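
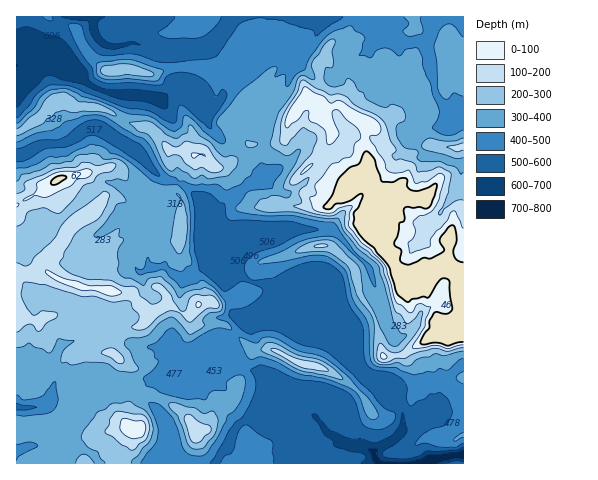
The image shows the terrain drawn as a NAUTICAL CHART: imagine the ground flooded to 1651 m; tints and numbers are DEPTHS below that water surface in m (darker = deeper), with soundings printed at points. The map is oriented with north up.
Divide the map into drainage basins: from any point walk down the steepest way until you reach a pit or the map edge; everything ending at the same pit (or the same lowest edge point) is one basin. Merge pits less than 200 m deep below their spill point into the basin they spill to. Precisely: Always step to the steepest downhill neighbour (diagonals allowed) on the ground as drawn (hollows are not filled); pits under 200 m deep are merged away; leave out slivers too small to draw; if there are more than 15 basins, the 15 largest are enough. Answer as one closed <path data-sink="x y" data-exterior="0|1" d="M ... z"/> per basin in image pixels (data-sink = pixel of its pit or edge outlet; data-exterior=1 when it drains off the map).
<path data-sink="463 455" data-exterior="1" d="M307 96l-11 12-6 10-7 23-21 0-12 3-9 12-19 12-8-2-11-11-10 0-6-5-19-1-17-21-21-5-28-15-26-1-12-8-11 2-17 19-16 12-4 0 0 190 5-3 18 3 9-6 6 0 12 8 14 4 12 14 3 0 9-11 7-3 8 0-7 25 9 9-1 16 8 25-2 18 4 6-15 2-18 7-3 5-1 12-9 9 0 2 380-1 0-316-13 1-21-4-13 8-11 3-3 3 0 6 5 7-1 5-24 28-15-28-4-3 4-7-3-18 2-25-14-8-13-10-14 2-7-7z"/><path data-sink="17 66" data-exterior="1" d="M463 16l-446 0-1 115 4 1 16-12 17-19 11-2 12 8 26 1 28 15 21 5 17 21 19 1 6 5 10 0 11 11 8 2 19-12 9-12 12-3 21 0 7-23 6-10 11-12 12 4 7 7 14-2 13 10 14 8-2 25 3 18-4 7 4 3 15 28 24-28 1-5-5-7 0-6 3-3 11-3 13-8 21 4 13-2z"/><path data-sink="17 407" data-exterior="1" d="M54 316l-6 0-9 6-18-3-5 4 1 141 66 0 10-11 1-12 3-5 18-7 15-2-4-6 2-18-8-25 1-16-9-9 7-25-8 0-7 3-9 11-3 0-12-14-14-4z"/>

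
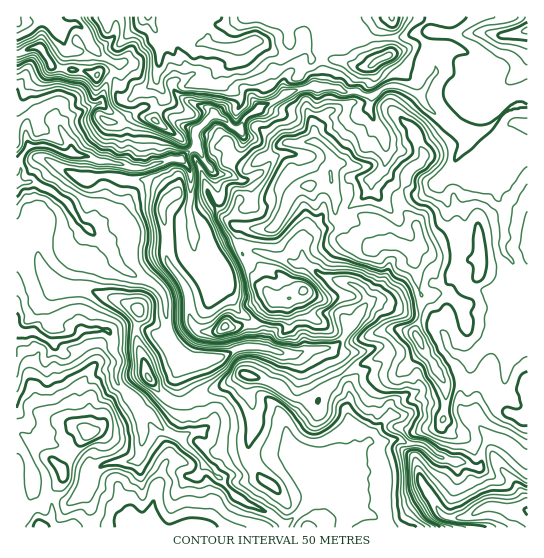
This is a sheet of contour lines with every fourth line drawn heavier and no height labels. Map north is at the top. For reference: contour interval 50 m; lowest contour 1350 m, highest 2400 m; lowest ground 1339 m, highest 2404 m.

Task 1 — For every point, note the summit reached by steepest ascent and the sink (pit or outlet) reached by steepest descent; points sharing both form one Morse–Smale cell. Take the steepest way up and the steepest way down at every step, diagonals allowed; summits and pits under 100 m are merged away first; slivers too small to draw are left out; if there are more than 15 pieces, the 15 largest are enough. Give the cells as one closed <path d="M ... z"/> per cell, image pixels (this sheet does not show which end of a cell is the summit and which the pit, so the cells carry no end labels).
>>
<path d="M395 85l-9 2-13 9-6 0-12-5-10 1-12-5-24 0-23 6-37 22-9 12 3 15-5 5-20 8-9 10 7 13 3 21-20 16-8 3 5 37 14 20 21-4 14-6 9-13 31 7 10 5 10-1 21 14 29 8 10 10 2 9 10-3 28 12 26 7 14 15 3 12 6 6 19 4-2 12-4 5-7 20 2 17-40-7-16 11-15 1-2-9 6-7 24-10-3-19-19-16-7 0-9 9-23 11-10 14 1 13-2 11 6 16 2 16 4 10 10-14 13 2 19-3 9 4 15 1 14 12 12 4 15 2 12 5 3-5 3-18 5-6 6 0 14 5 13 12 5 1 1-306-5 0-14 10-28 0-8 3-8 8-10 0-2-7 3-7 12-16-3-9-16-9-16-12-9-9-5-8z"/><path d="M261 347l-18 0-28 12-13 0-9 4-8-2-9 14 7 26 39-14 19-12 8 2-1 17 5 15 2 16-7 21-6 3-17 3-18-1-7 6 3 6 18 16 16 18 33 16 11 8 4 7 243-1 0-69-6-2-9-9-10-6-14-2-5 6-3 18-3 5-12-5-15-2-12-4-14-12-15-1-9-4-19 3-13-2-10 14-4-10-2-16-6-16 2-11-1-17-9-14-8-20-4-3-4 0-24 5-17 0z"/><path d="M342 16l-200 0 1 5 10 4 6 13 0 29-3 14-6 6-11 4-8 8-8 1-6-7-1-11-5-7-4 7-7 20 10 10 7 3 7 8 3 8 1 24-5 10 8 3 15 0 24-9 9 1 17-14 0-15 15-15 4-1 11 5 8 8 5 1 10-14 34-20 26-8 12 0 2-5 0-31 8-10z"/><path d="M99 103l-30 14-8 8-1 2 11 18-1 8-9-1-15-7-16 2-5-12-8-2-1 48 2 2 13-2 24 12 14 12 8 14 8 8 21 16 19-7 41 1 25-2 2-2-2-15 8-3 20-16-3-21-7-13 9-10 20-8 5-5-2-11-11-6-4-5-12-5-18 16 0 15-17 14-9-1-24 9-15 0-8-3 5-10-1-24-3-8-7-8-7-3z"/><path d="M105 329l-23 0-5 7-6 3-16 4-21-11-18-1 0 102 9 3 37 33 15-24 12-12 4 0 6 8 0 6-6 10 0 9 4 3 12-6 25-2 7-7 0-41-5-11-19-19-1-12 3-5 0-8-6-7-1-14z"/><path d="M527 16l-96 0-15 17 13 13 7 19 0 8-16 22 4 8 21 18 20 11 18-1 6-3 18-19 8-4 12 0z"/><path d="M261 252l-7 0-9 13-14 6-22 4 4 5 12 7 12 23 15 12 1 24 14 2 15 5 17 0 38-8 30-42-4-12-10-7-27-7-21-14-10 1-6-4z"/><path d="M193 233l-4 3-23 1-41-1-18 6 9 20 9 9 22 9 14 11 4 10 3 41 13 15 9 6 12-4 19-2 17-9 15-2-1-24-15-12-12-23-12-7-12-15-6-14z"/><path d="M31 181l-15 1 0 67 18 0 5 6 5 16 14 16 12 2 19 0 45 18 5 3-2 18 13 3 17 9-2-39-4-10-14-11-22-9-9-9-9-19-30-24-12-19-14-9z"/><path d="M377 301l-8 2-8 7-5 11-8 6-5 12-6 6-9 4 20 38 10-12 23-11 9-9 7 0 19 16 3 19-24 10-6 7 2 9 15-1 16-11 40 7-2-17 7-20 4-5 2-12-19-4-6-6-3-12-14-15-26-7z"/><path d="M34 249l-18 1 1 81 17 1 21 11 16-4 6-3 5-7 23 0 4 3 8-4 18 0 2-2 2-16-8-5-42-16-19 0-12-2-14-16-5-16z"/><path d="M342 17l-6 9-5 15-8 10-1 36 11 0 12 5 10-1 12 5 6 0 13-9 9-2 23 10 3-1 15-21 0-8-5-16-9-10-7-6-12 4-16 2-28-3-12-7z"/><path d="M38 47l-22 7 0 79 9 2 5 12 16-2 15 7 9 1 1-8-11-18 1-2 8-8 32-16 10-27-12-2-5 3-9-4-32-4-10-17z"/><path d="M199 457l-9 7-21-4-5 5-4 16-5 10-3 15 2 22 130-1-1-3-13-11-33-16-14-16-20-18z"/><path d="M246 375l-5 0-19 12-21 6-18 9 1 8-4 28 19 19 8-6 18 1 17-3 6-3 7-21 0-8-7-23 1-17z"/>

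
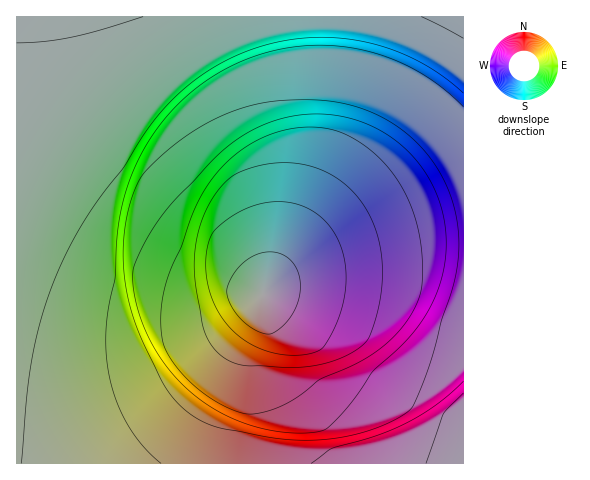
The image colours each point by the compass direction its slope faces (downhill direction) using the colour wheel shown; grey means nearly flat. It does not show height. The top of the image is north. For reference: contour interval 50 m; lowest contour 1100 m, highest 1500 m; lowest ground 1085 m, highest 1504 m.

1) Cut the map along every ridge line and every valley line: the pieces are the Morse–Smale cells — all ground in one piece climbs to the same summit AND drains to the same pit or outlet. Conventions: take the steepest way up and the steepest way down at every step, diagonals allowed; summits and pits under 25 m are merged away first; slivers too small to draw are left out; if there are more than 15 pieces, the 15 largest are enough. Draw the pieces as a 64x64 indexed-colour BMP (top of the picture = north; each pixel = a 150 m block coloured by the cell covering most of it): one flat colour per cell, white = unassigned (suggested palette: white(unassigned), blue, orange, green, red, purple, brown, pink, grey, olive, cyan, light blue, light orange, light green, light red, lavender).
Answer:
<image width="64" height="64" href="data:image/bmp;base64,Qk12CAAAAAAAAHYAAAAoAAAAQAAAAEAAAAABAAQAAAAAAAAIAAATCwAAEwsAABAAAAAAAAAA////ALR3HwAOf/8ALKAsACgn1gC9Z5QAS1aMAMJ34wB/f38AIr28AM++FwDox64AeLv/AIrfmACWmP8A1bDFABEREREREREREREREREREREiIiIiIiIiIiIiIiIiIiIiERERERERERERERERERERESIiIiIiIiIiIiIiIiIiIiIRERERERERERERERERERERIiIiIiIiIiIiIiIiIiIiIhEREREREREREREREREREREiIiIiIiIiIiIiIiIiIiIiERERERERERERERERERERESIiIiIiIiIiIiIiIiIiIiIRERERERERERERERERERERIiIiIiIiIiIiIiIiIiIiIhEREREREREREREREREREREiIiIiIiIiIiIiIiIiIiIiERERERERERERERERERERERIiIiIiIiIiIiIiIiIiIiIREREREREREREREREREREREiIiIiIiIiIiIiIiIiIiIhERERERERERERERERERERESIiIiIiIiIiIiIiIiIiIiERERERERERERERERERERERIiIiIiIiIiIiIiIiIiIiIREREREREREREREREREREREiIiIiIiIiIiIiIiIiIiIhERERERERERERERERERERESIiIiIiIiIiIiIiIiIiIiERERERERERERERERERERERIiIiIiIiIiIiIiIiIiIiIREREREREREREREREREREREiIiIiIiIiIiIiIiIiIiIhERERERERERERERERERERESIiIiIiIiIiIiIiIiIiIiEREREREREREREREREREREREiIiIiIiIiIiIiIiIiIiIRERERERERERERERERERERESIiIiIiIiIiIiIiIiIiIhEREREREREREREREREREREREiIiIiIiIiIiIiIiIiIiERERERERERERERERERERERESIiIiIiIiIiIiIiIiIiIRERERERERERERERERERERERIiIiIiIiIiIiIiIiIiIhEREREREREREREREREREREREiIiIiIiIiIiIiIiIiIiERERERERERERERERERERERESIiIiIiIiIiIiIiIiIiIRERERERERERERERERERERERIiIiIiIiIiIiIiIiIiIhEREREREREREREREREREREREiIiIiIiIiIiIiIiIiIiEREREREREREREREREREREREREiIiIiIiIiIiIiIiIiIRERERERERERERERERERERERERIiIiIiIiIiIiIiIiIhERERERERERERERERERERERERERIiIiIiIiIiIiIiIiERERERERERERERERERERERERERERESIiIiIiIiIiIiIREREREREREREREREREREREREREREREREiIiIiIiIiIhERERERERERERERERERERERERERERERERERERIiIiIiERERERERERERERERERERERERERERERERERERERERERERERERERERERERERERERERERERERERERERERERERERERERERERERERERERERERERERERERERERERERERERERERERERERERERERERERERERERERERERERERERERERERERERERERERERERERERERERERERERERERERERERERERERERERERERERERERERERERERERERERERERERERERERERERERERERERERERERERERERERERERERERERERERERERERERERERERERERERERERERERERERERERERERERERERERERERERERERERERERERERERERERERERERERERERERERERERERERERERERERERERERERERERERERERERERERERERERERERERERERERERERERERERERERERERERERERERERERERERERERERERERERERERERERERERERERERERERERERERERERERERERERERERERERERERERERERERERERERERERERERERERERERERERERERERERERERERERERERERERERERERERERERERERERERERERERERERERERERERERERERERERERERERERERERERERERERERERERERERERERERERERERERERERERERERERERERERERERERERERERERERERERERERERERERERERERERERERERERERERERERERERERERERERERERERERERERERERERERERERERERERERERERERERERERERERERERERERERERERERERERERERERERERERERERERERERERERERERERERERERERERERERERERERERERERERERERERERERERERERERERERERERERERERERERERERERERERERERERERERERERERERERERERERERERERERERERERERERERERERERERERERERERERERERERERERERERERERERERERERERERERERERERERERERERERERERERERERERERERERERERERERERERERERERERERERERERERERERERERERERERERERERERERERERERERERERERERERERERERERERERERERERERERERERERERERERERERERERERERERERERERERERERERERERERERERERERERERERERERERERERERERERERERERERERERERERERERERERERERERERERERERERERERERERERERERERERERERERERERERERERERERERERERERERERERERERERERERERERERERERERERERERERERERERERERERERERERERERERERERERERERERERER"/>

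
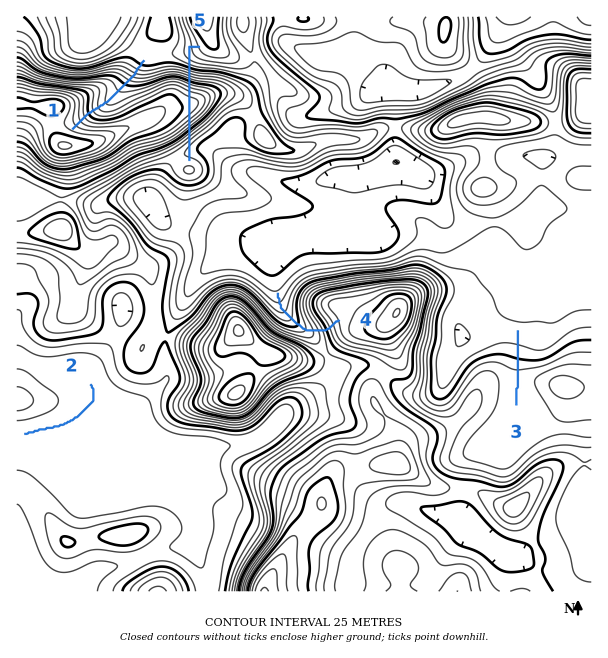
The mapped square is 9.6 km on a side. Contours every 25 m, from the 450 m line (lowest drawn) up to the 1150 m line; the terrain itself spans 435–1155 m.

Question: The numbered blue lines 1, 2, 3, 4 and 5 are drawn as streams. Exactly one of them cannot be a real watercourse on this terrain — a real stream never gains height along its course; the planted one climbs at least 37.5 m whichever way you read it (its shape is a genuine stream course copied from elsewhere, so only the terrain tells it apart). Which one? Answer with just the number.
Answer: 5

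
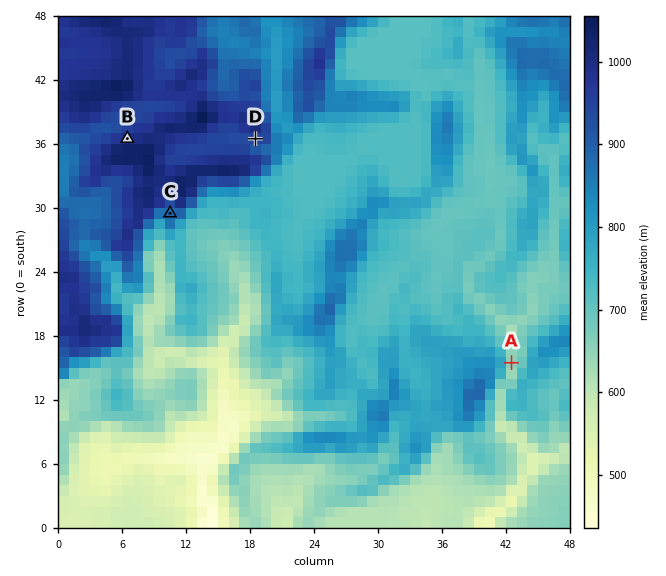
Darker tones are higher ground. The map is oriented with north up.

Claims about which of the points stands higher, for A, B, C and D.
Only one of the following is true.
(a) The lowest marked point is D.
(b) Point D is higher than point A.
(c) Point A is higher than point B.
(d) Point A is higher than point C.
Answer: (b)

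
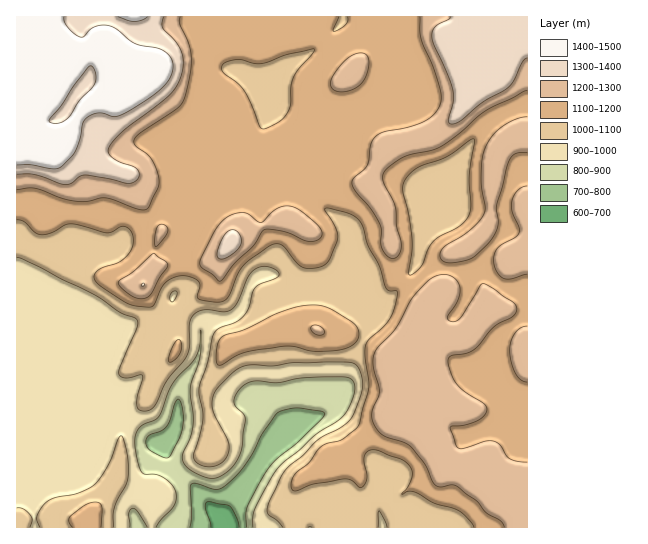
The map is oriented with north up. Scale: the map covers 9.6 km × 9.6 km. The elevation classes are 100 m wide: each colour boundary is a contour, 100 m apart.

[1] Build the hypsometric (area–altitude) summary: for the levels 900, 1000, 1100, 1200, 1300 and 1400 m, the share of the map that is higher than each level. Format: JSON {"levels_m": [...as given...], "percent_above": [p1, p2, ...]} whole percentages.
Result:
{"levels_m": [900, 1000, 1100, 1200, 1300, 1400], "percent_above": [93, 80, 61, 28, 11, 6]}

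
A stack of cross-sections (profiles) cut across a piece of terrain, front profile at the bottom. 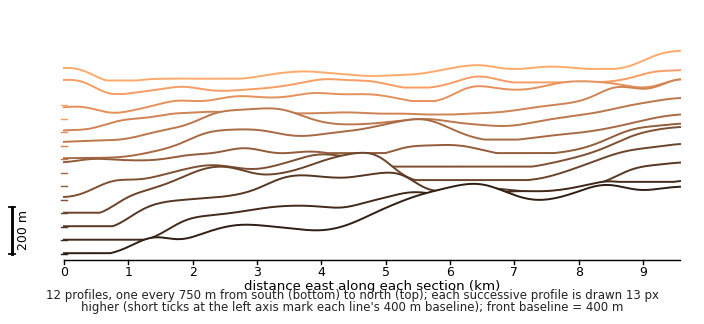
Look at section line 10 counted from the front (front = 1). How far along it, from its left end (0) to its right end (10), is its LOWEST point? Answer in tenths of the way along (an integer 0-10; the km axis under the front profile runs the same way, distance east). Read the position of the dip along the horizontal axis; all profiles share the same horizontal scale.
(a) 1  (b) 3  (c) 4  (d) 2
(a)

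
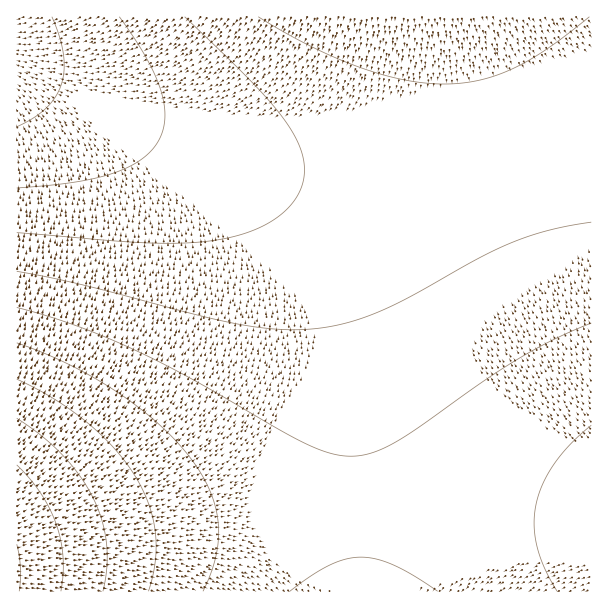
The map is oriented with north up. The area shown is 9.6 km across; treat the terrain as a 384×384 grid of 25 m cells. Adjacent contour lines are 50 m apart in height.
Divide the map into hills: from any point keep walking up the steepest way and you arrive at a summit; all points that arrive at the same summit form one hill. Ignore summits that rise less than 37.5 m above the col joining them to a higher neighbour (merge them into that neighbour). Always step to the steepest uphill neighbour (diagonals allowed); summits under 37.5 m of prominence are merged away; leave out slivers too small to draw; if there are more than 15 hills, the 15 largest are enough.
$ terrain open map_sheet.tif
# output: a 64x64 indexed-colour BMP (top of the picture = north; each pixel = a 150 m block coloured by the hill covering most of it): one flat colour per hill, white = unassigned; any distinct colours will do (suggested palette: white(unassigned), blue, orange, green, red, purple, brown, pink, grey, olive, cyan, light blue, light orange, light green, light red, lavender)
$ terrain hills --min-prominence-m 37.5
<image width="64" height="64" href="data:image/bmp;base64,Qk12CAAAAAAAAHYAAAAoAAAAQAAAAEAAAAABAAQAAAAAAAAIAAATCwAAEwsAABAAAAAAAAAA////ALR3HwAOf/8ALKAsACgn1gC9Z5QAS1aMAMJ34wB/f38AIr28AM++FwDox64AeLv/AIrfmACWmP8A1bDFABEREREREREREREREREREREREREiIiIiIiIiIiIiIiIiERERERERERERERERERERERERESIiIiIiIiIiIiIiIiIRERERERERERERERERERERERERIiIiIiIiIiIiIiIiIhEREREREREREREREREREREREREiIiIiIiIiIiIiIiIiERERERERERERERERERERERERESIiIiIiIiIiIiIiIiIRERERERERERERERERERERERERIiIiIiIiIiIiIiIiIhEREREREREREREREREREREREREiIiIiIiIiIiIiIiIiERERERERERERERERERERERERESIiIiIiIiIiIiIiIiIRERERERERERERERERERERERERIiIiIiIiIiIiIiIiIhEREREREREREREREREREREREREiIiIiIiIiIiIiIiIiERERERERERERERERERERERERESIiIiIiIiIiIiIiIiIRERERERERERERERERERERERERIiIiIiIiIiIiIiIiIhEREREREREREREREREREREREREiIiIiIiIiIiIiIiIiERERERERERERERERERERERERESIiIiIiIiIiIiIiIiIRERERERERERERERERERERERERIiIiIiIiIiIiIiIiIhEREREREREREREREREREREREREiIiIiIiIiIiIiIiIiERERERERERERERERERERERERESIiIiIiIiIiIiIiIiIRERERERERERERERERERERERERIiIiIiIiIiIiIiIiIhERERERERERERERERERERERERIiIiIiIiIiIiIiIiIiEREREREREREREREREREREREREiIiIiIiIiIiIiIiIiIRERERERERERERERERERERERESIiIiIiIiIiIiIiIiIhERERERERERERERERERERERERIiIiIiIiIiIiIiIiIiEREREREREREREREREREREREREiIiIiIiIiIiIiIiIiIRERERERERERERERERERERERESIiIiIiIiIiIiIiIiIhERERERERERERERERERERERERIiIiIiIiIiIiIiIiIiEREREREREREREREREREREREREiIiIiIiIiIiIiIiIiIREREREREREREREREREREREREiIiIiIiIiIiIiIiIiIhERERERERERERERERERERERESIiIiIiIiIiIiIiIiIiERERERERERERERERERERERERIiIiIiIiIiIiIiIiIiIREREREREREREREREREREREREiIiIiIiIiIiIiIiIiIhERERERERERERERERERERERESIiIiIiIiIiIiIiIiIiERERERERERERERERERERERESIiIiIiIiIiIiIiIiIiIRERERERERERERERERERERERIiIiIiIiIiIiIiIiIiIhEREREREREREREREREREREREiIiIiIiIiIiIiIiIiIiEREREREREREREREREREREREiIiIiIiIiIiIiIiIiIiIRERERERERERERERERERERESIiIiIiIiIiIiIiIiIiIhERERERERERERERERERERERIiIiIiIiIiIiIiIiIiIiERERERERERERERERERERERIiIiIiIiIiIiIiIiIiIiIREREREREREREREREREREREiIiIiIiIiIiIiIiIiIiIhEREREREREREREREREREREiIiIiIiIiIiIiIiIiIiIiERERERERERERERERERERESIiIiIiIiIiIiIiIiIiIiIRERERERERERERERERERESIiIiIiIiIiIiIiIiIiIiIhERERERERERERERERERESIiIiIiIiIiIiIiIiIiIiIiERERERERERERERERERESIiIiIiIiIiIiIiIiIiIiIiIRERERERERERERERERESIiIiIiIiIiIiIiIiIiIiIiIhEREREREREREREREREiIiIiIiIiIiIiIiIiIiIiIiIiERERERERERERERERIiIiMzMzMzMzMyIiIiIiIiIiIiIRERERERERERERERIiMzMzMzMzMzMzMzMyIiIiIiIiIhERERERERERERESMzMzMzMzMzMzMzMzMzMzMiIiIiIiEREREREREREREzMzMzMzMzMzMzMzMzMzMzMzMzIiIiIRERERERERETMzMzMzMzMzMzMzMzMzMzMzMzMzMzMiIhEREREREREzMzMzMzMzMzMzMzMzMzMzMzMzMzMzMzMyERERERERMzMzMzMzMzMzMzMzMzMzMzMzMzMzMzMzMzMRERERETMzMzMzMzMzMzMzMzMzMzMzMzMzMzMzMzMzMxEREREzMzMzMzMzMzMzMzMzMzMzMzMzMzMzMzMzMzMzERETMzMzMzMzMzMzMzMzMzMzMzMzMzMzMzMzMzMzMzMREzMzMzMzMzMzMzMzMzMzMzMzMzMzMzMzMzMzMzMzMxMzMzMzMzMzMzMzMzMzMzMzMzMzMzMzMzMzMzMzMzMzMzMzMzMzMzMzMzMzMzMzMzMzMzMzMzMzMzMzMzMzMzMzMzMzMzMzMzMzMzMzMzMzMzMzMzMzMzMzMzMzMzMzMzMzMzMzMzMzMzMzMzMzMzMzMzMzMzMzMzMzMzMzMzMzMzMzMzMzMzMzMzMzMzMzMzMzMzMzMzMzMzMzMzMzMzMzMzMzMzMzMzMzMzMzMzMzMzMzMzMzMzMzMzMzMzMzMzMzMzMzMzMzMzMzMzMzMzMzMzMzMzMzMzMzMzMzMzMz"/>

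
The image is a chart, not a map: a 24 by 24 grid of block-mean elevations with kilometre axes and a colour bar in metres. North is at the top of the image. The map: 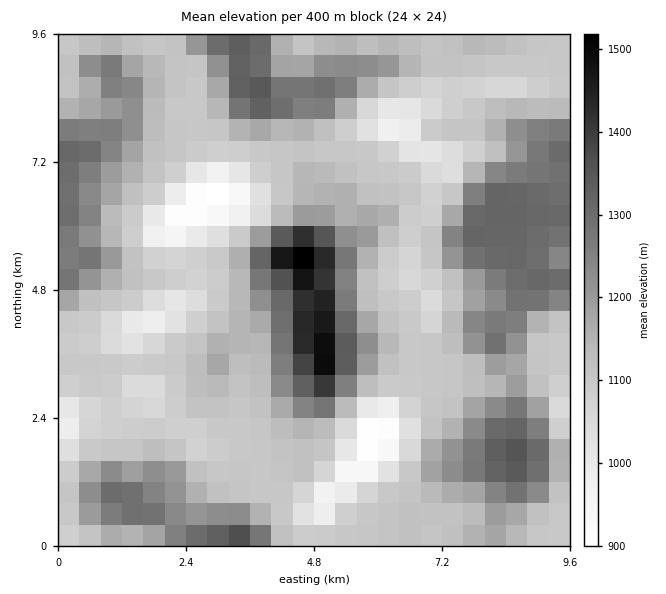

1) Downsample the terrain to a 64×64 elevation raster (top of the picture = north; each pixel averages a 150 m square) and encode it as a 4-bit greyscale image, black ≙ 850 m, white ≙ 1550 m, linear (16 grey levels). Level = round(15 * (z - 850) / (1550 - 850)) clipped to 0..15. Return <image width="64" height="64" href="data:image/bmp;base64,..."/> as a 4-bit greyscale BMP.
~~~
<image width="64" height="64" href="data:image/bmp;base64,Qk12CAAAAAAAAHYAAAAoAAAAQAAAAEAAAAABAAQAAAAAAAAIAAATCwAAEwsAABAAAAAAAAAAAAAAABEREQAiIiIAMzMzAERERABVVVUAZmZmAHd3dwCIiIgAmZmZAKqqqgC7u7sAzMzMAN3d3QDu7u4A////AFVVVmZmZmeJmqqru7qGZVVVVmVVZmZmZmZnd3d2ZlVVVVVmd2ZniJqqqqu7uXZVVVVVVVVmZmZmZmZ3d3ZlVVVVVneIiImaqZmaq7qoZlVURVVVVWZmZmZmZmd3dmVVVVVniJmZqqmYiImZmYdlVUMzRVVVZmZmZmZmZ4h2ZlVVVWeJmqqqmYd3d3d3ZmVVQiI0VVVmZmZmZmZneId2ZlVWaJmqqqmYh3dmZmZlVVVDIiRVVVVmZmZmZmeIiIh2VVVomaqqmYiIdmZmZVVVVVQyI0RVVVZmZnd3eImamYZlVWeZqqmYiIh2ZmZVVVVWVUMiM0RVVWZnd3iJmqqph2VVZ4mZmIiZiHZlVmVVVWZlVCIiM0VVZniIiJmqqqqYZVVWeIh3eIiHZlVWZVVVZmZVQhEiNFVmeIiZmqq7qph2VFZndmZnd3ZlVVVVVVZmZmVTIREjRVZ4iJmqq7u6qXZEVWZlVmZmZVVVVVVVVmZmZlQhERI0VniIiZqru7qpdkNFVVVVVmZVVEVVVVVWZmZmVTIREiNWd3iJmqq7qql1M0VVVVVVVVVVVVVVVWZmZmZVMhERI1Vmd4iaqqqqmGUzRVVVVVVVVVVVVVVVZmZmZmUyEREjVWZneJqqqqqHVDM0VVVVVVVVVVVVVVZmZnd3ZUIRESNVZmZ3iaqqqYZUM0RVVVVVVVVWZlVVVmZ3iJh2UyIiNFVWZmeJmZqpdUMzRFVVVURFVWZmZVVmZ3iZqpdUMzM1VVZmZ4iImZhlRERFVVVUREVVZmZmZmZniZqqqGVVREVVVWZmd3eJh2VEVVVVVURERVVmZmZmZmeaqry5dmVVVVVVVmZmZ3h2VVVVVVVVRERFVWZ3ZmZmaJqr3cqHZmVVVVVVZmZmd3ZVVVVVVVVVVVVVZnd2ZmZ4mrzey5h2ZlVVVVVWZmd3ZlVVVVVVVVVVVVVmd3ZmZniqve7bqXdmVVVVVVZmd3dmVVVVVVVVVVVVVWZ3d2ZmeKrN7tuph2ZlVVVVZniIh2ZVVVVVVVVVVVVVZmd3ZmZ5q83u26mHdmVVVmZniZmXZlVVVVVVRDNEVVVWZndmZnmrzu7LqYh2ZVVWZniJqphmVVVVVVRDMzNEVVVmZ2ZmeavO7cuph3ZlVVVmeJmqmGZVVVVVVUMzMzNEVVZmZmeJq87tyql2ZmVVVWZ4mZmZdmVVVVVVVEMzMzRFVWZnd4mrzu26mHZmVVVEVniZmZmHZmZmZVVVVEMzM0RVVmd3iavN7bqXZlVVVURWeIiZmZmHd3dmZlVVVEMzRFVWZ3iaq83tuodmVVVVRFZneImZqpmImHZmZlVVVERERVZniZqrzuy6h2VVVVVEVWd3iZmqqqmZh3dmZlVVVERFVmeJqrze7KmGZVVVVVVVZ3iJmqqqqqmYh3ZmZVVVVVVVZ4mrvN7cqYdlVVREVVZniJmaqqqqqpmYd2ZlVVVVVVZnmqvd7typh2VVRERVZ3iZqqqqqZmZqZmHZlVVVVVVVmiave7u7LqHZlVURVZ4iaqqqqqZiImZmYdlVUREVVVWaJrN7u7suph2VVVVVnmaqqqqqpmImJmYdmVUMzNERVVnir3u7uyqmIdlVVVmiaqqqqqqmZmZiIdmVUMiIzNERVZ4mszdy6iIh2ZVVVaJqqqqqqqpmamYdmVVQyESIzNERVZ4mruqh3eIdlVVVnmqqqqqqqqqqpmHZVVDIREiIjM0RWZ4mZh2Z3h3ZVVVaJqqqqqqqqqqmYdmVVQyERESIiI0VmZ3h2Z3d3dlVVVnmqqqqqqqqqmZiHZlVUMhERESIjRVZmZmZ3dmZmZVVVaJqqqqqqqqqZmIdmZVVCIRERESNFVmZmZ3dmZmZlVVVnmqqqqqqqqpmId3ZmVVQyERESM0VWZnd3dmZmZlVVVVaJqqqqqqmqqZh3d2ZlVUMiESM0VVZnd3dmZlVVVVVEVXiaqqqamZqqmId3ZmVVRDMiI0VVVmZmZmZlVVVVVURFZ4mZmZmZmqqpiHd2ZlVUREM0RVVVZmZmZlVVVVVEMzRWd4iImamaqqmYh3ZmZVVVREVVVVVmZlVVVVVVRDMzNFVWZ4iZqqqqqpmIdmZmVVVVVVVVVVZVVVVVVVQzM0RFVVZniJmqqqqqqZiHZmZVVVVVVVVVZmVVVVVVQzNFVVVVVneImaqqmZmZmYdmZlVVVWZmZmZmZlVVVUQzM1VWZmZmeIiZmqiIiImZh2ZlVVVWZ4iHdnd2ZlVDMiIjVVZmZmd4iJmZl3eHiIiHZmVVVWZ4mZmYiIh3ZUMyIiNVVVVWZnd4h3d2Z3d3iIdmZVVVZ4mqqqqZmZh2VEMzNERVVVZmZmZmZmZmd3eIh3ZlVVVnmqu7qqmaqYdlVURERERVVVVVVVVWZmZneJmIdmVVVWeau7qqqqqqmHZlVVRERFVVVURFVVVmZmeJmYh2ZlVVaJq7upmZmaqZh2ZVVVVVVVVEREVVVVVmeJmZh2ZmZVVoqrupiIiZmZmYd2ZmVVVVVVVVVVVVVWaJmph3ZmZlVniquqh3d4iZmZmId2ZmZmZlVVVVVVVVZ4mZh3ZmZlVmiaqqqHd3d4iIiIiIdmZmZmZVVVVVVVVmd4h2ZmZVVWeaqqqpdmZneHd3d4d2ZmZmZmZmVVVVVVZmZmZmVVVmiaqquql2ZmZndmZmZmZmZmZmZmZmVVVVVVVmZmVVZniaqqu7qHZVVmZmZmZmZmZmZmd3ZmZlVV"/>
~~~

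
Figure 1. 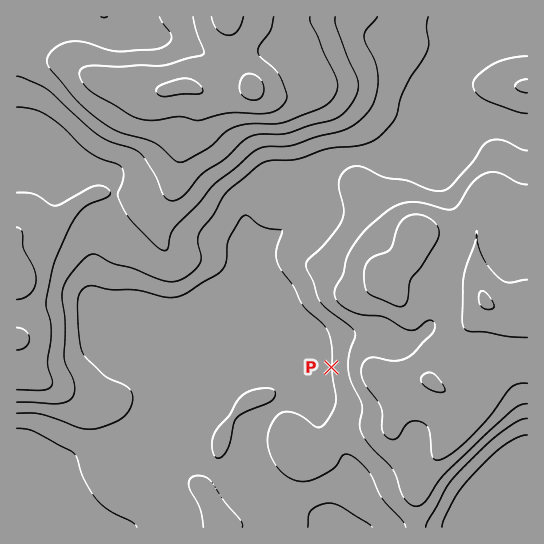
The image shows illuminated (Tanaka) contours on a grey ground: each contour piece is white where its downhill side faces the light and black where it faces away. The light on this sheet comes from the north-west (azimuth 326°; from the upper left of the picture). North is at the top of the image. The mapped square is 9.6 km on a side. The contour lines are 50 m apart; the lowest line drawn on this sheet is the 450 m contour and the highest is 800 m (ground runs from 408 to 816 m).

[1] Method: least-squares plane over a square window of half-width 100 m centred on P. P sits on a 7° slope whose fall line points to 271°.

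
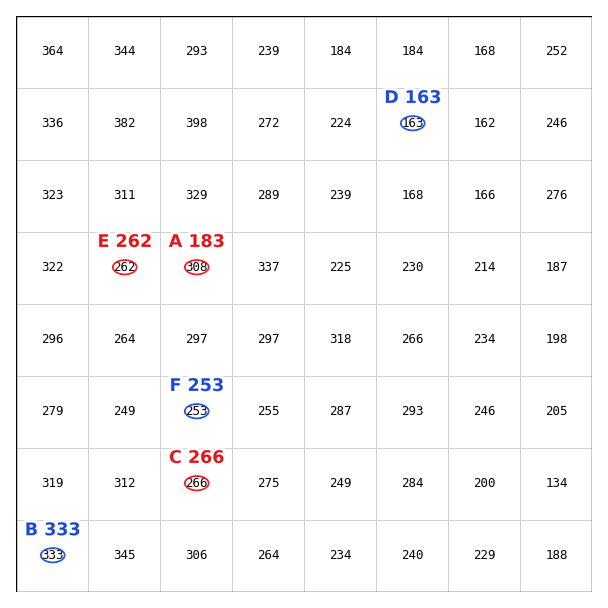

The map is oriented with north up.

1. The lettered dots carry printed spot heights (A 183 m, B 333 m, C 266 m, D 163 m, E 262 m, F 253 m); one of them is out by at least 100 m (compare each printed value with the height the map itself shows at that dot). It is A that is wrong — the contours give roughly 308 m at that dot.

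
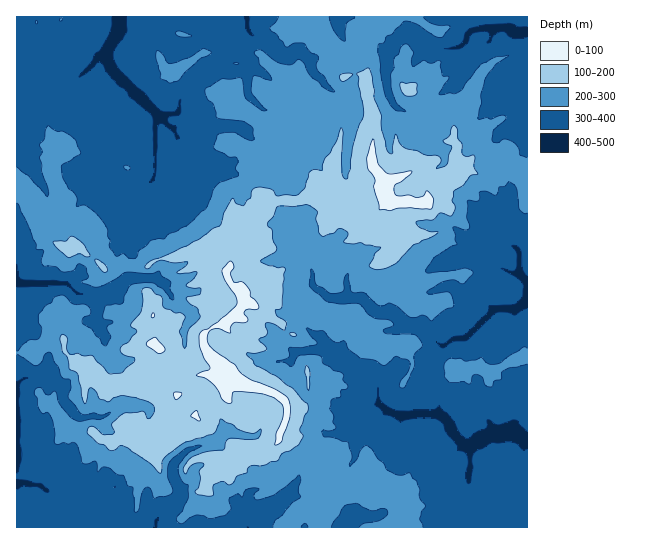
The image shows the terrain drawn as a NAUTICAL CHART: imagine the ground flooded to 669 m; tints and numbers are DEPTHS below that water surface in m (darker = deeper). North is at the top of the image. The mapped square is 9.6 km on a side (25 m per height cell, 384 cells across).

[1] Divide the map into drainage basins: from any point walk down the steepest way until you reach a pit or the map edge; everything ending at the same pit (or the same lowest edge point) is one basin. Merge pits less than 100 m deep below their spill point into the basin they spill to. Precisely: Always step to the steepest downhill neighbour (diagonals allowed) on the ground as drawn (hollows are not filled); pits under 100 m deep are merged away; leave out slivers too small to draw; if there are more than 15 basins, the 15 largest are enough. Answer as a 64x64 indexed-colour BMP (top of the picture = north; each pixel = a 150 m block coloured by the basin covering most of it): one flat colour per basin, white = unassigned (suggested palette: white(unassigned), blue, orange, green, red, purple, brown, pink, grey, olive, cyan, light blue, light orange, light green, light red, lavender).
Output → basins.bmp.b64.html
<image width="64" height="64" href="data:image/bmp;base64,Qk12CAAAAAAAAHYAAAAoAAAAQAAAAEAAAAABAAQAAAAAAAAIAAATCwAAEwsAABAAAAAAAAAA////ALR3HwAOf/8ALKAsACgn1gC9Z5QAS1aMAMJ34wB/f38AIr28AM++FwDox64AeLv/AIrfmACWmP8A1bDFADMzMzMzMzMzMzMzMzMzMzMzMzNmZmZmZmERERERERERMzMzMzMzMzMzMzMzMzMzMzMzM2ZmZmZmYREREREREREzMzMzMzMzMzMzMzMzMzMzMzMzZmZmZmZhERERERERETMzMzMzMzMzMzMzMzMzMzMzMzM2ZmZmZhERERERERERMzMzMzMzMzMzMzMzMzMzMzMzMzEWZmZmEREREREREREzMzMzMzMzMzMzMzMzMzMzMzMzERFmZhERERERERERETMzMzMzMzMzMzMzMzMzMzMzMzMRERZhERERERERERERMzMzMzMzMzMzMzMzMzMzMzMzMxEREREREREREREREREzMzMzMzMzMzMzMzMzMzMzMzMxERERERERERERERERETMzMzMzMzMzMzMzMzMzMzMzMxERERERERERERERERERMzMzMzMzMzMzMzMzMzMzMzMxEREREREREREREREREREzMzMzMzMzMzMzMzMzMzMzMRERERERERERERERERERETMzMzMzMzMzMzMzMzMzMzMxERERERERERERERERERERMzMzMzMzMzMzMzMzMzMzMzMREREREREREREREREREREzMzMzMzMzMzMzMzMzMzMzMxERERERERERERERERERETMzMzMzMzMzMzMzMzMzMzMzERERERERERERERERERERMzMzMzMzMzMzMzMzMzMzMzEREREREREREREREREREREzMzMzMzMzMzM0RDMzMzMxERERERERERERERERERERETMzMzMzNEREREREMzMzERERERERERERERERERERERERMzMzMzRERERERERERBEREREREREREREREREREREREREzMzMzRERERERERERBERERERERERERERERERERERERETMzMzRERERERERERBERERERERERERERERERERERERERREMzREREREREREREERERERERERERERERERERERERERFERENEREREREREREEREREREREREREREREREREREREREURERERERERERERERBERERERERERERERERERERERERERRERERERERERERERERBERERERERERERERERERERERERFEREREREREREREREREQREREREREREREREREREREREREUREREREREREREREREREERERERERERERERERERERERERREREREREREREREREREQRERERERERERERERERERERERFERERERERERERERERERBEREREREREREREREREREREREURERERERERERERERERBERERERERERERERERERERERERRERERERERERERERERBERERERERERERERERERERERERFEREREREIkREREREREQREREREREREREREREREREREREUREREREIiIiIkRERERBERERERERERERERERERERERERREREREIiIiIiIiJEREQRERERERERERERERERERERERFEREIiIiIiIiIiIiJERBEREREREREREREREREREREREUREIiIiIiIiIiIiIiIkERERERERERERERERERERERERREIiIiIiIiIiIiIiIiIhERERERERERERERERERERERFEQiIiIiIiIiIiIiIiIiEREREREREREREREREREREREUQiIiIiIiIiIiIiIiIiIhERERERERERERERERERERERRCIiIiIiIiIiIiIiIiIiEREREREiIiIRERERERERERFEIiIiIiIiIiIiIiIiIiIiIiIhEiIiIlVVVVEREREREUIiIiIiIiIiIiIiIiIiIiIiIiIiIiIiVVVVVRERERERIiIiIiIiIiIiIiIiIiIiIiIiIiIiIiJVVVVVEREREREiIiIiIiIiIiIiIiIiIiIiIiIiIiIiJVVVVVVRERERFSIiIiIiIiIiIiIiIiIiIiIiIiIiIiIlVVVVVVURERVVIiIiIiIiIiIiIiIiIiIiIiIiIiIiIiVVVVVVVVVVVVUiIiIiIiIiIiIiIiIiIiIiIiIiIiIiJVVVVVVVVVVVVSIiIiIiIiIiIiIiIiIiIiIiIiIiIiIlVVVVVVVVVVVVIiIiIiIiIiIiIiIiIiIiIiIiIiIiIiVVVVVVVVVVVVUiIiIiIiIiIiIiIiIiIiIiIiIiIiIiJVVVVVVVVVVVVSIiIiIiIiIiIiIiIiIiIiIiIiIiIiIlVVVVVVVVVVVVIiIiIiIiIiIiIiIiIiIiIiIiIiIiIlVVVVVVVVVVVVUiIiIiIiIiIiIiIiIiIiIiIiIiIiIiVVVVVVVVVVVVVSIiIiIiIiIiIiIiIiIiIiIiIiIiIiJVVVVVVVVVVVVVIiIiIiIiIiIiIiIiIiIiIiIiIiIiIlVVVVVVVVVVVVUiIiIiIiIiIiIiIiIiIiIiIiIiIiIiVVVVVVVVVVVVVSIiIiIiIiIiIiIiIiIiIiIiIiIiIiJVVVVVVVVVVVVVIiIiIiIiIiIiIiIiIiIiIiIiIiIiIlVVVVVVVVVVVVUiIiIiIiIiIiIiIiIiIiIiIiIiIiIiVVVVVVVVVVVVVSIiIiIiIiIiIiIiIiIiIiIiIiIiIiJVVVVVVVVVVVVVIiIiIiIiIiIiIiIiIiIiIiIiIiIiJVVVVVVVVVVVVVUiIiIiIiIiIiIiIiIiIiIiIiIiIiIiVVVVVVVVVVVVVSIiIiIiIiIiIiIiIiIiIiIiIiIiIiIlVVVVVVVVVVVV"/>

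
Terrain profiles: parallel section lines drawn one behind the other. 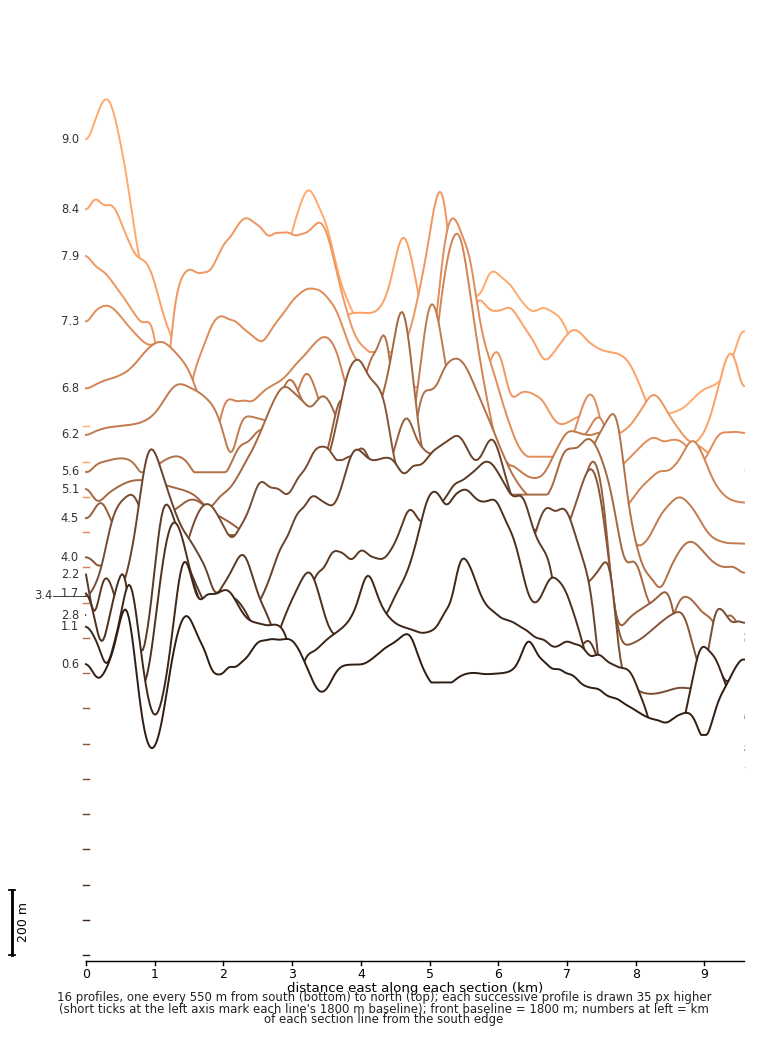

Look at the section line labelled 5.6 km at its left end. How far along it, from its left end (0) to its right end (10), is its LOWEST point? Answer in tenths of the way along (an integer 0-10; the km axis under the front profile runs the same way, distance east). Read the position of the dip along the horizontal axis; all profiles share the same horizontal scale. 9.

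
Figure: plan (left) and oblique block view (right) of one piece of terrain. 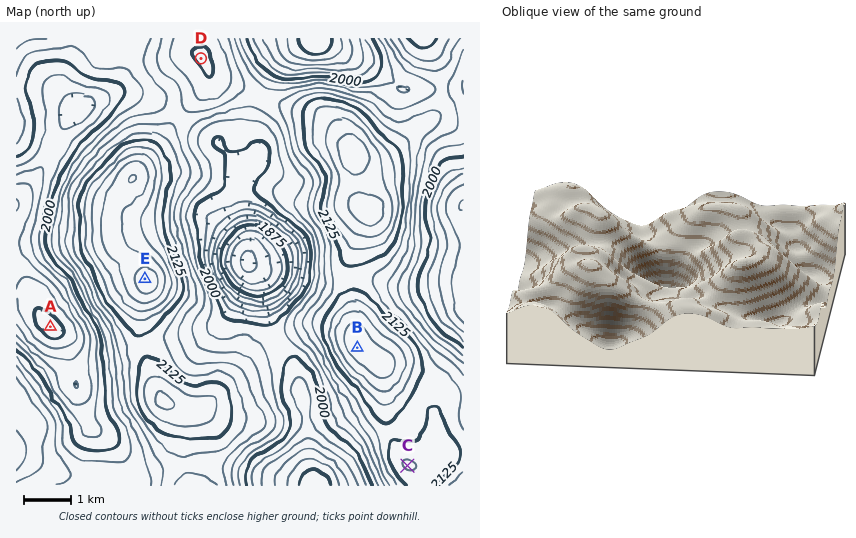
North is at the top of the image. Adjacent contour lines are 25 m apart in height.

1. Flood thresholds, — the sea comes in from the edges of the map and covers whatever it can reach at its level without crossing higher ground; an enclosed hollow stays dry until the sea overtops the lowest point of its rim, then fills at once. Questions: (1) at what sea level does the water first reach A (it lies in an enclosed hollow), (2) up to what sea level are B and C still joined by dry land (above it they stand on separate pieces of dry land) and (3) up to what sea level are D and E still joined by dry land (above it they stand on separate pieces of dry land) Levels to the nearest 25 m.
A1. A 1900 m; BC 2125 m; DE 2075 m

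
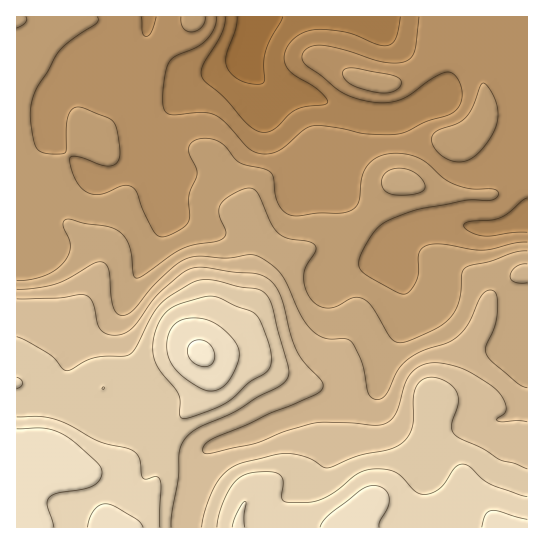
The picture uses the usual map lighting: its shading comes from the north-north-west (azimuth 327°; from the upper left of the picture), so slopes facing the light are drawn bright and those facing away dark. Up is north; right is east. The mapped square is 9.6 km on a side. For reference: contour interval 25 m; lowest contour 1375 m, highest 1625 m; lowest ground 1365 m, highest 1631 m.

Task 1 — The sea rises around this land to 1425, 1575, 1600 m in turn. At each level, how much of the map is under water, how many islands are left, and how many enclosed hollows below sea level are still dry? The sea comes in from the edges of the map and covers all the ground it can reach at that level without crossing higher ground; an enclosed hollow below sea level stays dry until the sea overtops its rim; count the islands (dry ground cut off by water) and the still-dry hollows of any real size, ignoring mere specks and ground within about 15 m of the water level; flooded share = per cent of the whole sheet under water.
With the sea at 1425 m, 10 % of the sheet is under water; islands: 0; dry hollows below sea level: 0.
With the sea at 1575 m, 86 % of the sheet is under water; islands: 1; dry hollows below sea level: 0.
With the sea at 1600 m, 95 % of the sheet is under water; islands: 1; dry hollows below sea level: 0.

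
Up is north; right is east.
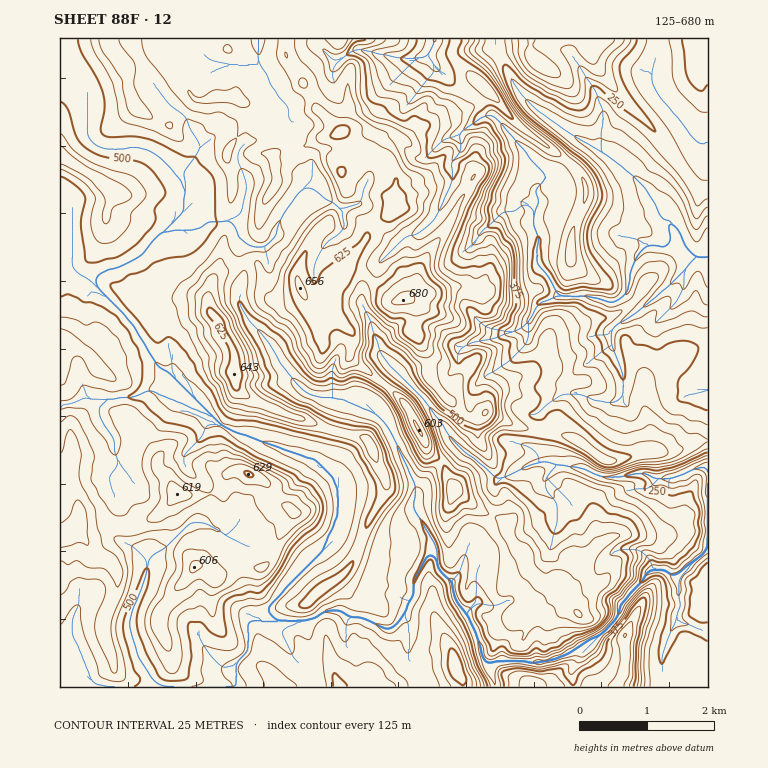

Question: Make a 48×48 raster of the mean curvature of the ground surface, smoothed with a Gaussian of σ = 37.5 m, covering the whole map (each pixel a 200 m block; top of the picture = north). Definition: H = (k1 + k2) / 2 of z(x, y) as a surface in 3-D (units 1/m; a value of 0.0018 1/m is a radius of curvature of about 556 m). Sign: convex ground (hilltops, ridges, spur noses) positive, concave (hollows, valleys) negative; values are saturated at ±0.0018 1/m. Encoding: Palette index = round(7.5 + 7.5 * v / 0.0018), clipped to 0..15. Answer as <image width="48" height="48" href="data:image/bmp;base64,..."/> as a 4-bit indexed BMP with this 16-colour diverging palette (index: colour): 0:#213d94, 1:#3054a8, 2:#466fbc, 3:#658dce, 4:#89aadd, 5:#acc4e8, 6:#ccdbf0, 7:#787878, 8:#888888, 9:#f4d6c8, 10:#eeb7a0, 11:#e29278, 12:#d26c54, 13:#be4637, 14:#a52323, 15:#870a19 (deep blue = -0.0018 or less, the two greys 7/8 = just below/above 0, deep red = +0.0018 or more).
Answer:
<image width="48" height="48" href="data:image/bmp;base64,Qk32BAAAAAAAAHYAAAAoAAAAMAAAADAAAAABAAQAAAAAAIAEAAATCwAAEwsAABAAAAAAAAAAlD0hAKhUMAC8b0YAzo1lAN2qiQDoxKwA8NvMAHh4eACIiIgAyNb0AKC37gB4kuIAVGzSADdGvgAjI6UAGQqHAHd2mWZ4iXZ4mIW3iZh2a8c83aaZi5Roh4dptkmodliZdmeniXZmn4BWMHp5e6NYh3Z7lGmoZoWId3mGiHZ3nWNYljAVi7NJiHZ8ZHuXWLeIaXp4mIh3yjapuMown7RHuHeMRZtlapV2ZUyXczd5uQqJh4jOCvZzVYZ8ZIxma2RViYJDarKapDuJiHnb4PpyqoZppGmnaEaFeulpiIVbgoWGd4p5UH9ziYZmxVe5XJeXJo2md4lNdZiYeZiI2wvCqoZ31lZrm5jNRGesZ4g6NZeImZiGnJAjO3eqpmaKp3h7k2Zrhnl0t4d4tlioW6OsQpiWVVZ5d3d4tUZntXiht3dqt1l6pUiZs4l3iodmh3h3uGZl1XiC1laZZldonMmItXp3d6qGWHd3jMdVu0c31lich2dpeJh3s3qGd2mod4Z5q8lWfIRW6bhqh3d5d4h3tXlmh1fMiIZZeJZmaOgzvoR6ZoiquWSYxIhmhnmkWJrst2Z2WtVTzJZDiHuBADIASoh4Z5l1qq2GVWZ2boCIxlWmRjMI/5epQImHd4uEiKZEVWZTn0G/UU94h2W+iK3c2Yl2eIeqSGNFVWi9+xT9BJcDerzHZoiIiphliZZ3ZVZWjf2odRj0Cc2Ml4mHd2l4eGh4unZmdJiu+5RVVR+wrW+DVYl2Z2lmd4VVRGZ3VMy4YyNFQd8F6luWmGZFdJl2d5aKumd2VrtUU2h0T7BPa0aId3i6pIl3d4aZh4ZmesuHRbt7+COLZ8RXmIhZk5iHd4eIiVhnZax1SJ4+UkSqo951eYimZZiIh5iIh1hmidpTV6tqoonpMxSKOphoO4h5mZeIhJh2asQWZ5l9cVu1W7Q0GqiXJ6d4mHeIV5hnrqJ4qKeZNrabuivHJ8ubySpml3d1eYd3qkOqeaelLNqZg3u6gDNhBMKWh4domHh4mlSYbHenSZmsqKnWTDlJ6GxHeHdneId2jIWWfViqhXm3V4rIRE27l0vFaXiHZnh2aYe2a3aKc2mpRXm6UpuneTmoV3eIh2h3aIZVaLV5qDdchSmqY3ulZ3VXZ3eah3d3d5WmVclWqXQ32DaldHqjVnmHd3eaiHh3dnW4Zm2Hmahzq3d1Z3fVaIhliHaJd2d3d6WaV2VkRrulXXVVdobZZ4d1iXVpqpiHdqZ9hXScWZmaOtZFd4ash3Z1mke6iHd3dpZYp2O4ZomZddtVd3XLZ2Znt52Wd3d3dqVphljId7dqVt+mZlnnVmh7h7ZWZ3ZoeLe6iGd5eLRyw7l2NvxUVneZd4V4dmaYZ5ZmeIuYeIqXMcyRj6I2d3i3d4d4h4q1eGiHdkerqaealyoZ9RR4Z3uGd4d3iphmhmeHdqtoZWSomZJ/IUeYSLhnd4d2iXZqqquHdZdrVph7h2nzBWq1a4Z3eXd2mHaZZ3hnaqdsZlhnVY+QWKySuVd3iXdnqGiHd4h3eohPh4eFWNoxrLo6pWd3mXdpl3l3d4d2uIgYgzRFmnVHy3Z7dWd2mHeKdol4eJd2t1TmaauTjIVYp3eJq4Z2mA=="/>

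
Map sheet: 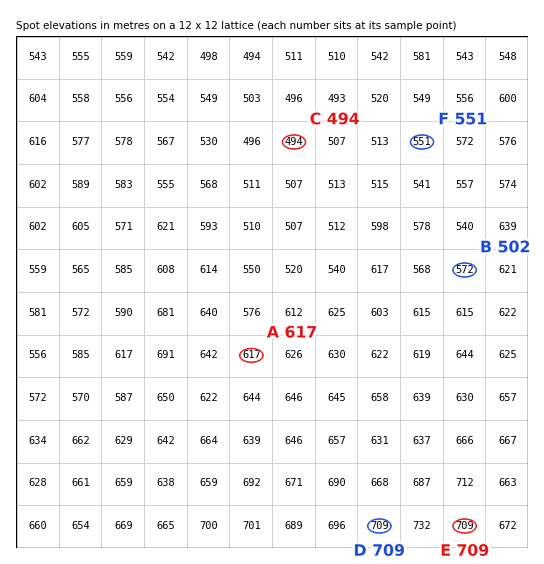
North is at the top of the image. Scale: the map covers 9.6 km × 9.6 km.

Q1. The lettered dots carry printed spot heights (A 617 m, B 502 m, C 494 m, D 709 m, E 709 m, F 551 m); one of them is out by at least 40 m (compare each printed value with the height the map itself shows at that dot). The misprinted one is B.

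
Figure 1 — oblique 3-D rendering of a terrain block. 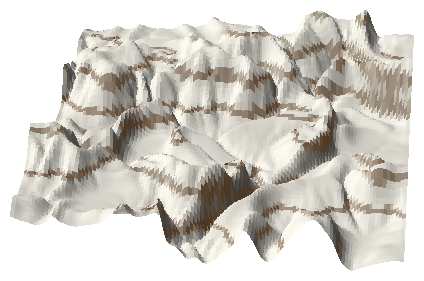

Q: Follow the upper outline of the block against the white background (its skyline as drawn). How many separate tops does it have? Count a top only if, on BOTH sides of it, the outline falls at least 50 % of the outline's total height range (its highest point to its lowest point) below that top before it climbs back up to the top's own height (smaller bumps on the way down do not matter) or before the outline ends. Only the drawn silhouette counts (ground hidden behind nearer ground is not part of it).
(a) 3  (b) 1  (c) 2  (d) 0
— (d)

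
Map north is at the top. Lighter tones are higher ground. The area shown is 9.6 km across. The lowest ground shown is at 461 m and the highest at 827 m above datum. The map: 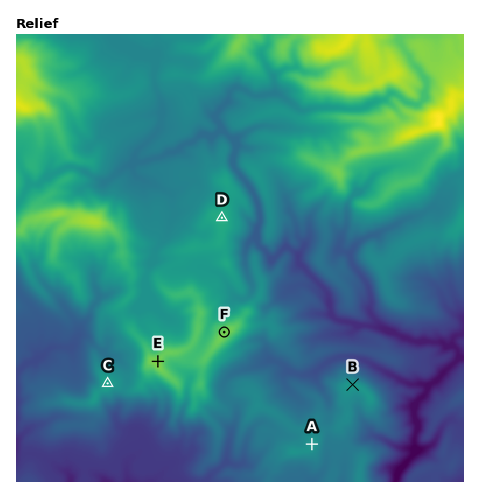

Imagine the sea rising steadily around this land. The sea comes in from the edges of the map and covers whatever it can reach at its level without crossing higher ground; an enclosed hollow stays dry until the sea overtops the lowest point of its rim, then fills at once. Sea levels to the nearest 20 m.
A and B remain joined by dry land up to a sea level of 620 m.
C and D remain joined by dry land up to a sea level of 640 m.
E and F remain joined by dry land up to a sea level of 720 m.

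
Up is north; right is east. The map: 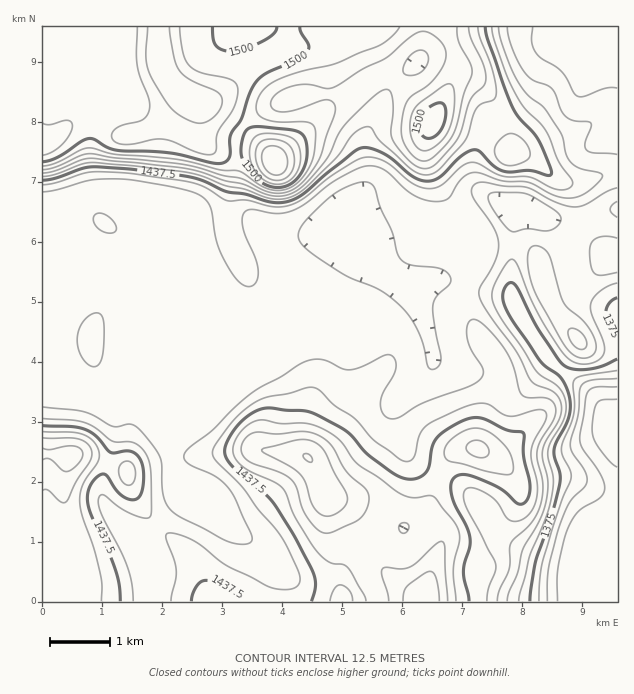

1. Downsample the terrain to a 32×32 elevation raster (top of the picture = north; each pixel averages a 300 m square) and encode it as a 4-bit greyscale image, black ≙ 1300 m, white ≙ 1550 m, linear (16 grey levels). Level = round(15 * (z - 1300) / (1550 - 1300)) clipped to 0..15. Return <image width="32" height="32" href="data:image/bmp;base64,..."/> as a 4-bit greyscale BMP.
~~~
<image width="32" height="32" href="data:image/bmp;base64,Qk12AgAAAAAAAHYAAAAoAAAAIAAAACAAAAABAAQAAAAAAAACAAATCwAAEwsAABAAAAAAAAAAAAAAABEREQAiIiIAMzMzAERERABVVVUAZmZmAHd3dwCIiIgAmZmZAKqqqgC7u7sAzMzMAN3d3QDu7u4A////AJmZh3iIiIiJmZq7qIdUIiKZmYd4iId3iZmqq6iHZCIimZmHeIh3d4mZqZqoh2QyIpmYd3h3d3iZmZmZqYd1MiKZmHd3dmd4mqqZmZh3dkIiqoeIdmZ3iau6qZmYeIdTIqqYmHZmeJmrupmZiIiXVDKrqZh3d4mqu6mYiJmZl1Myq6iId3eaq7uYh3iaqYdTIZmHd2ZniaqpmHd4iZiIYyF3d3dmZniYiId3d3iIeHQhZmdmd2ZneIh3d2d3d3dkImZ3ZnZmZnd3d3dmZnd2VDNnd2ZmZmZmd3d3ZmZ3ZUVlZ3dmZmZmZmZmd2Znd1RXZWd3ZmZmZmZmZnZmZ3ZFZmVmd2ZmZmZmZmZmZmZlRmZVZmd2ZmZndmZmZmZmZVZmZWZmdmZmd2ZmZmZmZmVWZmZmZ3ZmZ3dmZmZmZmZ2ZmZmZnd2Zmd3ZmZmZmZmdlVWZmZ3dmZnd3dmZmZmZmVVVmV2dmZmd4iZhmZmd3ZlVndmiHd3eImr3bh2Z4iHZ3iHd8qaqru8zf7Kh3iqmImZh2bczN3d3c3ty5mavLmZmHZm3czd3d3MzLupmrzKmZh2Zt3Mzd7u3Lq7qpq8ypmHZmbMzM3u7dy7q6qqq7updmVVzMzN7t3MzLu7qqq7qGZVVczMze3MzMzMy7qqupdlVVXMzM3tzMzMzMzLurqXZVVV"/>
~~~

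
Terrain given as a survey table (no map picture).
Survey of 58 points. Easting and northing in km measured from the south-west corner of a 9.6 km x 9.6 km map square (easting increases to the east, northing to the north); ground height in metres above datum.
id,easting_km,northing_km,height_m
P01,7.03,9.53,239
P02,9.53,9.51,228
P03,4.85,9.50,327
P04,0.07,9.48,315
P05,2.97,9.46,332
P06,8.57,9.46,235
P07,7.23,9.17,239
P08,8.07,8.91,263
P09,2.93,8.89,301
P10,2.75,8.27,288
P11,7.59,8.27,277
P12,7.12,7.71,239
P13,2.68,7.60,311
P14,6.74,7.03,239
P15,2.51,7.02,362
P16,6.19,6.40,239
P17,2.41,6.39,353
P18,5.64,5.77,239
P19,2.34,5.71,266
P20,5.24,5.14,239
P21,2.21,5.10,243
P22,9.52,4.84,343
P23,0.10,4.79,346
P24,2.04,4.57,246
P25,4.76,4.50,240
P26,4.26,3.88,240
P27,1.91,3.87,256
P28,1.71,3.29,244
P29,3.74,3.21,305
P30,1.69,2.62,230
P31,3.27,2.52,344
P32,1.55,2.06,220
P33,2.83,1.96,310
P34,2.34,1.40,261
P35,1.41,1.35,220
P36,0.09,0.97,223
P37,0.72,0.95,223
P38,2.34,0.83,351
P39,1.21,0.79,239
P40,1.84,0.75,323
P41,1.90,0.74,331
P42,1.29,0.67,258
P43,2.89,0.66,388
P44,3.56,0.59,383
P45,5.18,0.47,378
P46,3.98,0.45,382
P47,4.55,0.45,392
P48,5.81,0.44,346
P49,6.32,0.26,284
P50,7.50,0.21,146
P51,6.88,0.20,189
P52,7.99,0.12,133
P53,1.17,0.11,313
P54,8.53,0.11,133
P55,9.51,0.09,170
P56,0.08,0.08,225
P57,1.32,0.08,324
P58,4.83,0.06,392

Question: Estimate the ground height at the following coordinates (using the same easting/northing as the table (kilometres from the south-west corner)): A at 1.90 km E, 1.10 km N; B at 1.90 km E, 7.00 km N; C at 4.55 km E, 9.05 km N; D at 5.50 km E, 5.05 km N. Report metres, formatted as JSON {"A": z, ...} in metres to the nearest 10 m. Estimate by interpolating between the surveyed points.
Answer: {"A": 260, "B": 330, "C": 330, "D": 250}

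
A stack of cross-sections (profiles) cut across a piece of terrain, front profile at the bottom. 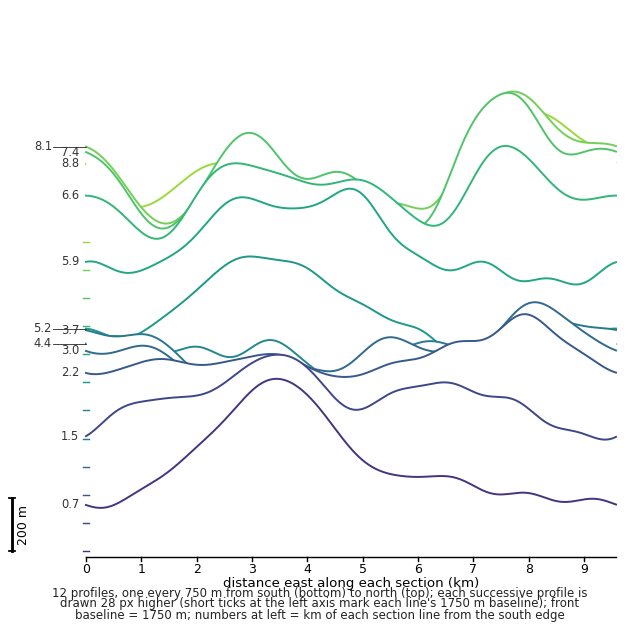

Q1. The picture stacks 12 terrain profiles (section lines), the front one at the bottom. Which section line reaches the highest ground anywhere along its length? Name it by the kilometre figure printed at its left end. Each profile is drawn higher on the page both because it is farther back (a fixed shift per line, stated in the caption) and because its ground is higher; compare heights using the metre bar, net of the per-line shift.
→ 7.4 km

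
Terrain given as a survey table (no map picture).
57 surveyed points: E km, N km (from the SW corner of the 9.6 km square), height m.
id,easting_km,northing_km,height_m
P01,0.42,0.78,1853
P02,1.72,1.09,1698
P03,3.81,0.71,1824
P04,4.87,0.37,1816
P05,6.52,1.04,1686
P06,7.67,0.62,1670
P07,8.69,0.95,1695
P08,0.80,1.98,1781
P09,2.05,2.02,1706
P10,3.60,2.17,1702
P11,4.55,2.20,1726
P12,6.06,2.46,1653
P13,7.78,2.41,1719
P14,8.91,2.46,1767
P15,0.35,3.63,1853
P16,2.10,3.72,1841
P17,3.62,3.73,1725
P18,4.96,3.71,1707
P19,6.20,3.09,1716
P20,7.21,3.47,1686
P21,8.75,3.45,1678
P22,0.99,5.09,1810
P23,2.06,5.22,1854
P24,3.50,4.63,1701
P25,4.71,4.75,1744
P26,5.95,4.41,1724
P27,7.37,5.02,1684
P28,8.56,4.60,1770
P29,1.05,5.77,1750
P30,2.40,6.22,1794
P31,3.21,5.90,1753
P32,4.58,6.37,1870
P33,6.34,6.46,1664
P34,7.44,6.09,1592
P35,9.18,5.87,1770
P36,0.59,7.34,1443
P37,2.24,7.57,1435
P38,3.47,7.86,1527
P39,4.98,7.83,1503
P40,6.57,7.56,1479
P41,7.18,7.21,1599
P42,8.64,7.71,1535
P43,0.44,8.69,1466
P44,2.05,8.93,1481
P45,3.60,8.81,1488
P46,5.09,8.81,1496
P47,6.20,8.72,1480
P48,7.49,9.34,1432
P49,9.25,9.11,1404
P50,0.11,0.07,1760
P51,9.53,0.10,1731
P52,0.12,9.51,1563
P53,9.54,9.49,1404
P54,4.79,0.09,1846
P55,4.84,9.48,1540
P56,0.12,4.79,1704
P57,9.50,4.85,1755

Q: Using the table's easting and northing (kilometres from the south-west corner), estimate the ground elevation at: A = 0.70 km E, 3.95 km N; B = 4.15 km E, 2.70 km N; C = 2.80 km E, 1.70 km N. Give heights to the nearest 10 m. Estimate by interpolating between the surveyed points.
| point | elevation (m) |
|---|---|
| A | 1760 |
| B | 1740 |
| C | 1660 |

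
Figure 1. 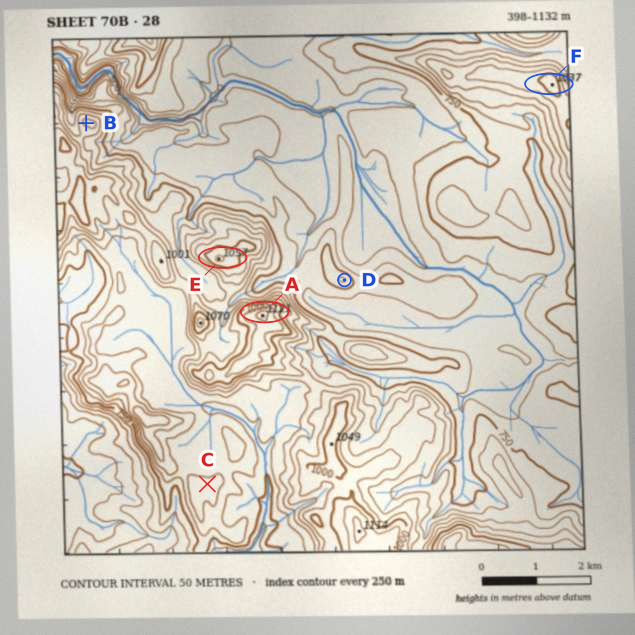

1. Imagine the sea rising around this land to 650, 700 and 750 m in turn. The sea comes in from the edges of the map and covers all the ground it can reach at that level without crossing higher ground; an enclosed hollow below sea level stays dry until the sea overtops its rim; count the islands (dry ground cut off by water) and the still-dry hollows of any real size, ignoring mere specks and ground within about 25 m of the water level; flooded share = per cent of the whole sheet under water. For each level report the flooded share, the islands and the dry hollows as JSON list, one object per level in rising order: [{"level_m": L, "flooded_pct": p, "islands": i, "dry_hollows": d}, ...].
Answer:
[{"level_m": 650, "flooded_pct": 16, "islands": 0, "dry_hollows": 0}, {"level_m": 700, "flooded_pct": 32, "islands": 0, "dry_hollows": 0}, {"level_m": 750, "flooded_pct": 48, "islands": 1, "dry_hollows": 0}]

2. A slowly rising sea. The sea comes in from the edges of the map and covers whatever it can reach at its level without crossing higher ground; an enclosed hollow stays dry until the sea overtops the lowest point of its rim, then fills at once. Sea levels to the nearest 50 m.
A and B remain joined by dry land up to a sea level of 850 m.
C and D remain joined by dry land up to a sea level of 750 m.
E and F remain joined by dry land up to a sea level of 700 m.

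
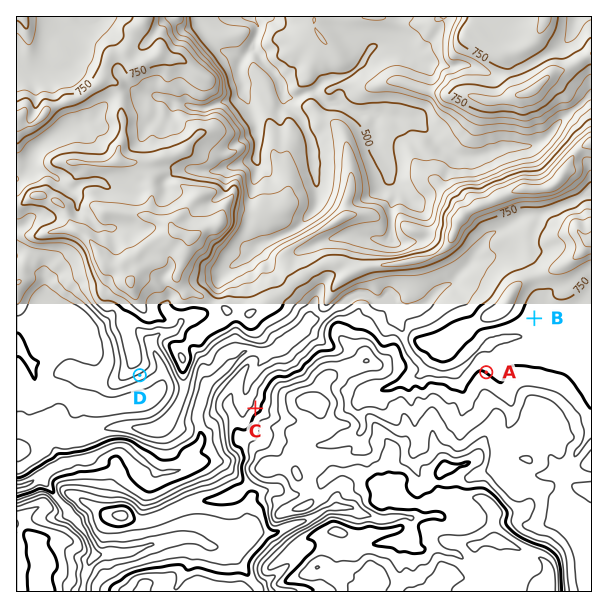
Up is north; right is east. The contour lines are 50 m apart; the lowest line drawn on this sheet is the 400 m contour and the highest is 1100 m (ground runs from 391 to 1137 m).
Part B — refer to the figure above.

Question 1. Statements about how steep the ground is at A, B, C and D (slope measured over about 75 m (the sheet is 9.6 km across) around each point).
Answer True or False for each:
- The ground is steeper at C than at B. True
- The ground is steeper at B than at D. False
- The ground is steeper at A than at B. True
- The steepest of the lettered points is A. False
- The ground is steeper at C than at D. False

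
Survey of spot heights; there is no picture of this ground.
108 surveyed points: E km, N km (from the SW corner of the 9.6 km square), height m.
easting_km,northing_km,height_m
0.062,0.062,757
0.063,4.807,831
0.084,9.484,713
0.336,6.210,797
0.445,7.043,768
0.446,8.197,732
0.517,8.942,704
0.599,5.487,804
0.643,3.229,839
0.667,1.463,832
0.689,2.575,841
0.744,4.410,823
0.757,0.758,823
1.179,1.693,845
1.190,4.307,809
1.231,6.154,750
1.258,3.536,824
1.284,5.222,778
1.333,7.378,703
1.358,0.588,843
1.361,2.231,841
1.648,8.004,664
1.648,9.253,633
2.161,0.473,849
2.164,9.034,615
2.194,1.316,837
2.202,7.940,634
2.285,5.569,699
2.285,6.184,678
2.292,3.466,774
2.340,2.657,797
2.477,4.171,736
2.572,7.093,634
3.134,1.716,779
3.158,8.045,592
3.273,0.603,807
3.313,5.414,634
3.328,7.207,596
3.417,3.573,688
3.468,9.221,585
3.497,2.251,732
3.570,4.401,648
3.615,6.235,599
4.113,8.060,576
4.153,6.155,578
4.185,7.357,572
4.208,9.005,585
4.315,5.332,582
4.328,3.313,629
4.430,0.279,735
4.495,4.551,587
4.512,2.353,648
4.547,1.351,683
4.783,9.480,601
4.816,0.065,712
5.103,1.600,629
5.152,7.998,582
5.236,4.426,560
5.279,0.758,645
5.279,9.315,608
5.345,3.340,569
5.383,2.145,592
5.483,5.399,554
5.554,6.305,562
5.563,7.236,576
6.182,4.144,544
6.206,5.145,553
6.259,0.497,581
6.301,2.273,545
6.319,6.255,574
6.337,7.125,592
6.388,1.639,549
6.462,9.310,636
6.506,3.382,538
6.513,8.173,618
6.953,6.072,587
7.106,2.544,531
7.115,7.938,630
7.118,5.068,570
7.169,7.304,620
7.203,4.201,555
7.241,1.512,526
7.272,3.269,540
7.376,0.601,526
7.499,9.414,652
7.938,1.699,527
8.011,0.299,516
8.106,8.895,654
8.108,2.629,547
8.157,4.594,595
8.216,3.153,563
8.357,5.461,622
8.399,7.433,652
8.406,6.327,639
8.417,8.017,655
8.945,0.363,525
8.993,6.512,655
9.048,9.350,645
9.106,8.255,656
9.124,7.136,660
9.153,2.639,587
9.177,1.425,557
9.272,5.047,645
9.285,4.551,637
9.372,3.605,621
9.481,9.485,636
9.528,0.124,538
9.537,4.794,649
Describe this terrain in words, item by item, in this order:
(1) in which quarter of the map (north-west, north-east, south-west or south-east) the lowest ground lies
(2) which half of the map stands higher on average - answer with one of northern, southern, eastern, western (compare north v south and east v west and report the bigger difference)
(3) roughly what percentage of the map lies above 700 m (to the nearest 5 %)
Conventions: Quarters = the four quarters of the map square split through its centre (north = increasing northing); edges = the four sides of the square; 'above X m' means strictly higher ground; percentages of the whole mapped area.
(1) Look to the south-east quarter for the lowest ground.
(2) On average the western half of the map is the higher ground.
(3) Ground above 700 m makes up about 30 % of the sheet.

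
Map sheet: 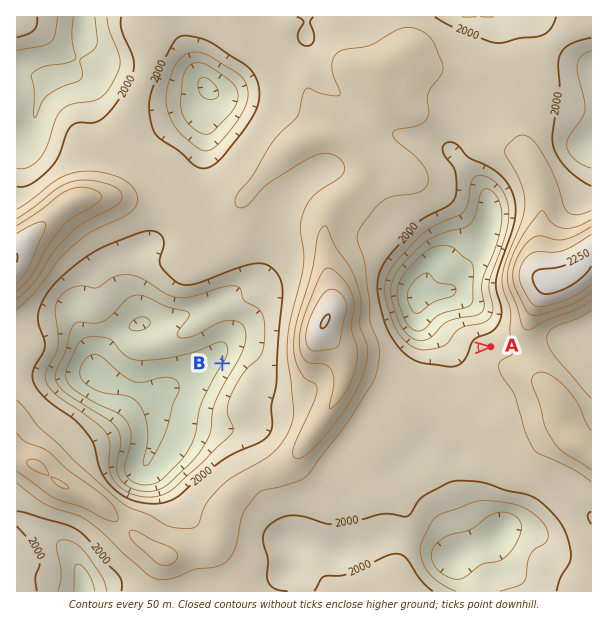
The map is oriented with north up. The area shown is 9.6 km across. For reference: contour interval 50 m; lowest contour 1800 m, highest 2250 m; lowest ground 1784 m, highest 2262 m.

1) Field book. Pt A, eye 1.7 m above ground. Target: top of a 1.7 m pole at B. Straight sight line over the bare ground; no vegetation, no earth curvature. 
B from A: no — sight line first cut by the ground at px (411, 352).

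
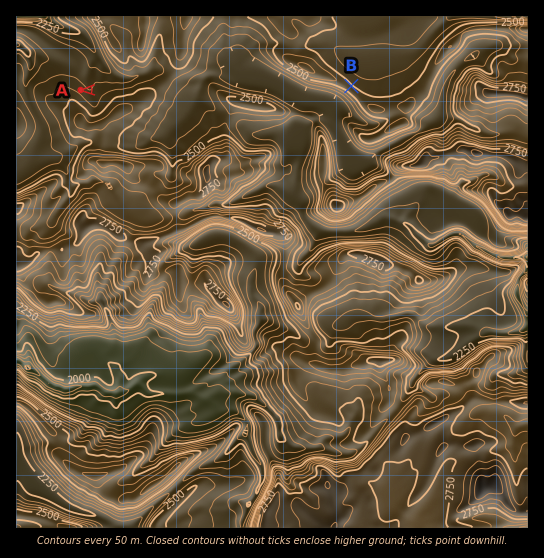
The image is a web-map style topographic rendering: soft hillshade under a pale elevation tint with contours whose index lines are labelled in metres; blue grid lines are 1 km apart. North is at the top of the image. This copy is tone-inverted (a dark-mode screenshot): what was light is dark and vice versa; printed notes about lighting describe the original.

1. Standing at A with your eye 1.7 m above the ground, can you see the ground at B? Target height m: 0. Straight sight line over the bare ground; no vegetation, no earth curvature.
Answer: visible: false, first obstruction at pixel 108 90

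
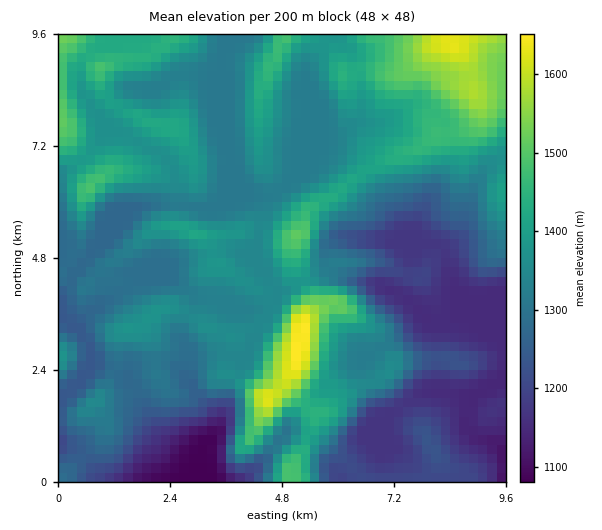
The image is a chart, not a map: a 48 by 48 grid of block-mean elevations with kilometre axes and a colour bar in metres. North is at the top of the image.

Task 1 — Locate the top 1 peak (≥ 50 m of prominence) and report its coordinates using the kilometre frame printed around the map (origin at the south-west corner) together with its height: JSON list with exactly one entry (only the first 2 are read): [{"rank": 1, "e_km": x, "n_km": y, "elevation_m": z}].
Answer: [{"rank": 1, "e_km": 5.21, "n_km": 3.34, "elevation_m": 1666}]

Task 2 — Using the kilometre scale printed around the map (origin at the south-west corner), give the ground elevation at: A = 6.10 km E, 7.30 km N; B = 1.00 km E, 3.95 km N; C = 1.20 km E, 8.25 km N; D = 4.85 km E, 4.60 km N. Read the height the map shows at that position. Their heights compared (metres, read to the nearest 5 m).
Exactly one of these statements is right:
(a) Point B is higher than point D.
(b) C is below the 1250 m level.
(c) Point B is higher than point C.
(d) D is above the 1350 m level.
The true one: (d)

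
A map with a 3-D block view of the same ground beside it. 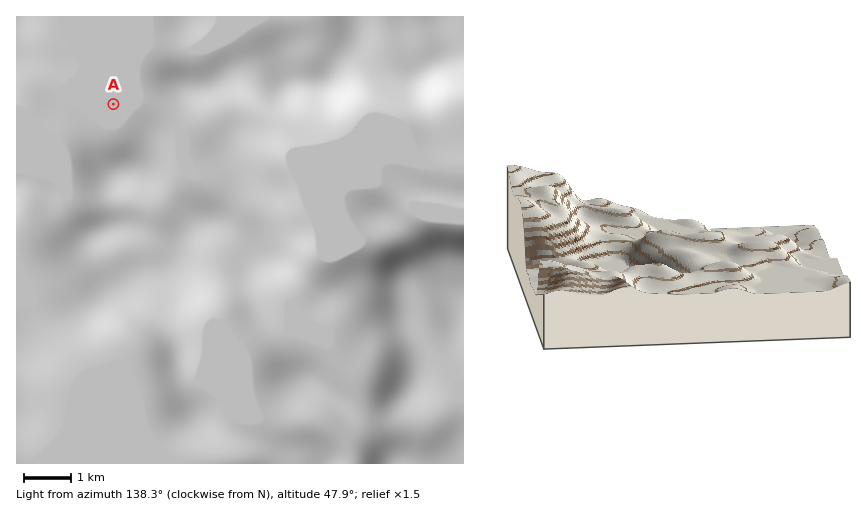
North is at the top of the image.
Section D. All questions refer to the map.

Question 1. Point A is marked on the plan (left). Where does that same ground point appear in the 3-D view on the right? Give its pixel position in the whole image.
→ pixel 777 273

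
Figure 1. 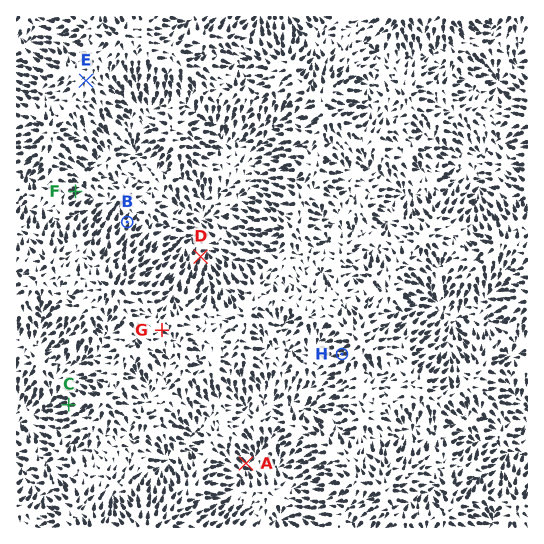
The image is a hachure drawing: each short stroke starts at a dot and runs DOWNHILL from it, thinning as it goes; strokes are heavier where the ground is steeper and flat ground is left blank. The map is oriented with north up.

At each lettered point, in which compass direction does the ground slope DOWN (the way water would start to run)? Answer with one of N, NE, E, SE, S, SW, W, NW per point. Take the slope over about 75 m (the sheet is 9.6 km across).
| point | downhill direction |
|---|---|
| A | SE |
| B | NE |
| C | W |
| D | NE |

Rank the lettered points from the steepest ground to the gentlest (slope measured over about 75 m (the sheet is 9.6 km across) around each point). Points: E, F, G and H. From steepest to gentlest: H F G E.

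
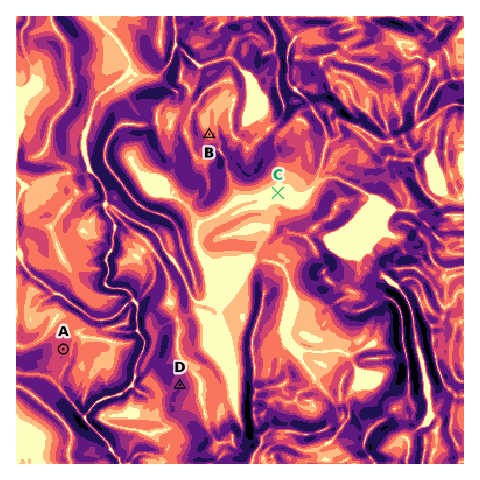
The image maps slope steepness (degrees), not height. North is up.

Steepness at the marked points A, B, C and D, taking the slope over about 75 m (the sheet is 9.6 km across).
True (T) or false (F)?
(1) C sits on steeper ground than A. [F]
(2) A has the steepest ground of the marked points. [F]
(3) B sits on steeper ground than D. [F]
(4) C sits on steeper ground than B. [F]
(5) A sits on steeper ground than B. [T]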